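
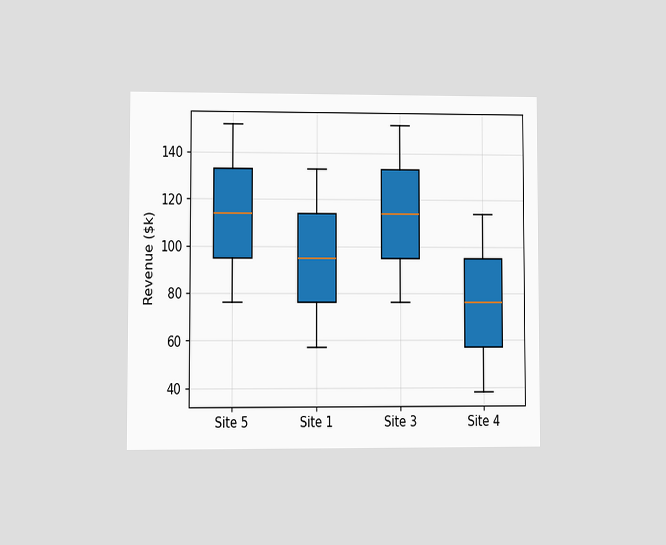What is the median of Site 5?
The chart is viewed at a slight angle. The median line in the Site 5 box sits at $114k.

$114k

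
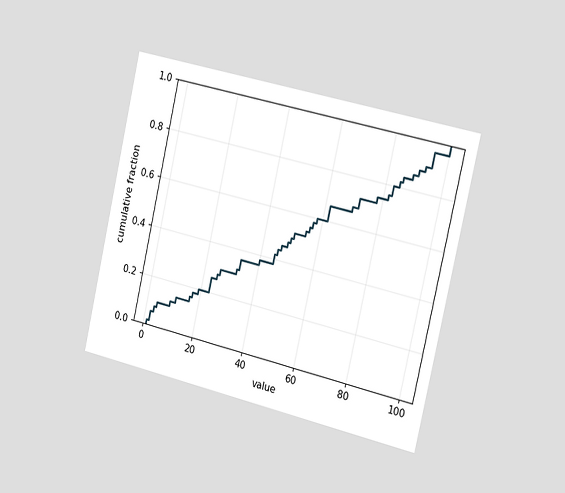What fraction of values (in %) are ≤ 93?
90%

The chart is tilted about 13° clockwise and viewed slightly from the right. At x=93 the ECDF step is at 90%.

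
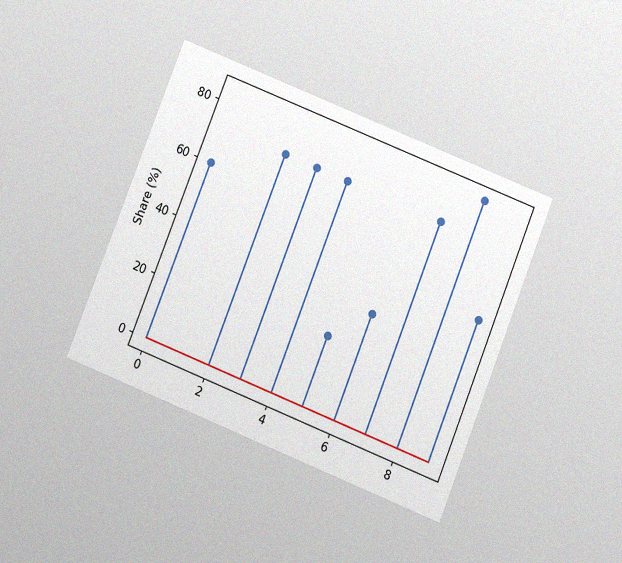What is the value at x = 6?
36%

The chart is tilted about 22° clockwise and viewed slightly from below, with some photo noise. The stem at x=6 reaches 36%.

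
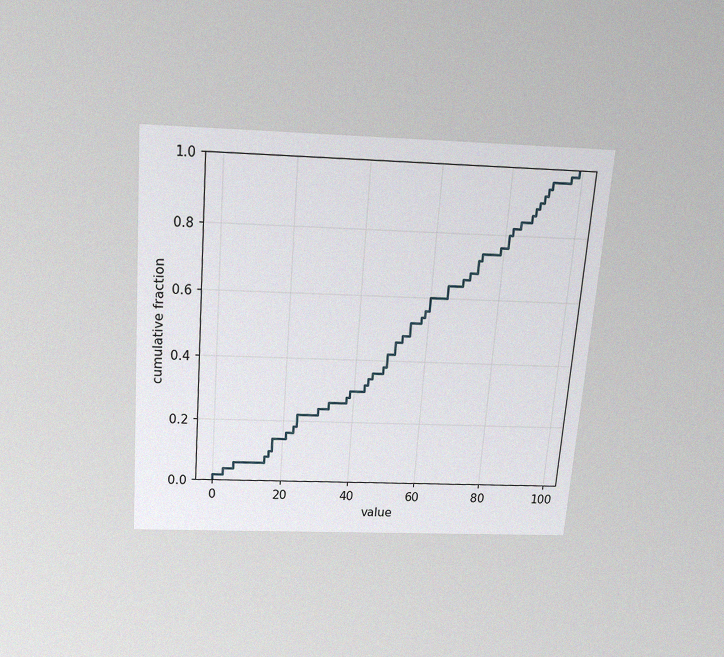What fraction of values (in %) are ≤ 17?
14%

The chart is tilted about 5° clockwise and viewed slightly from above, with some photo noise. At x=17 the ECDF step is at 14%.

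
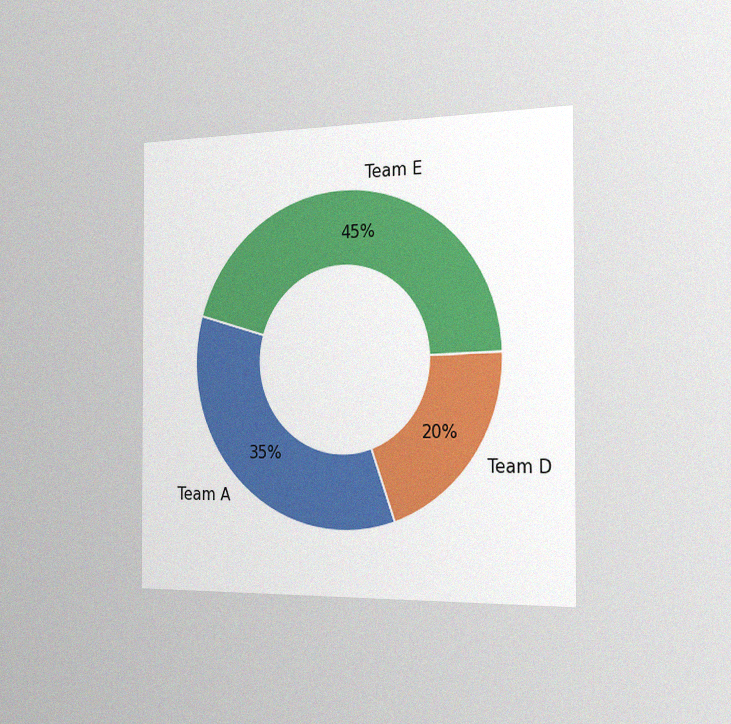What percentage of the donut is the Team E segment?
45%

The chart is viewed slightly from the right, with some photo noise. The Team E segment takes up 45% of the ring.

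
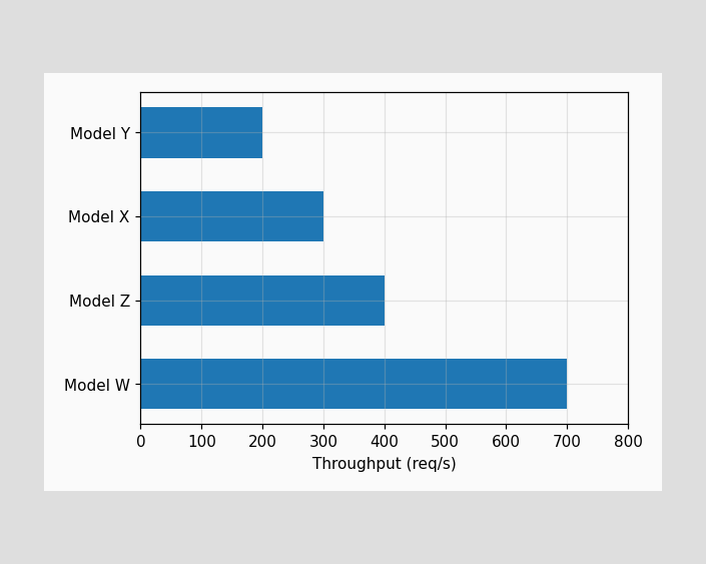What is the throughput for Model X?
Reading along the chart's x-axis, the Model X bar reaches 300req/s.

300req/s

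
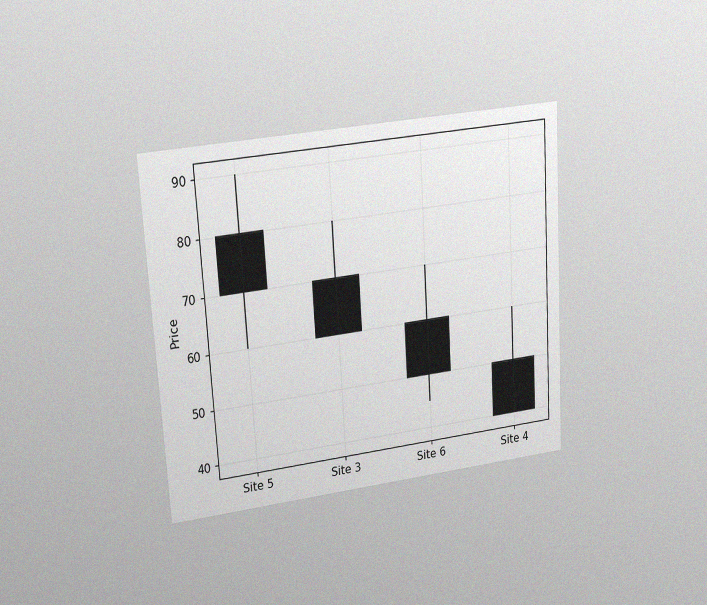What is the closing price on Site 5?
The chart is tilted about 3° counter-clockwise and viewed at a slight angle, with some photo noise. The Site 5 candle closes at 70.

70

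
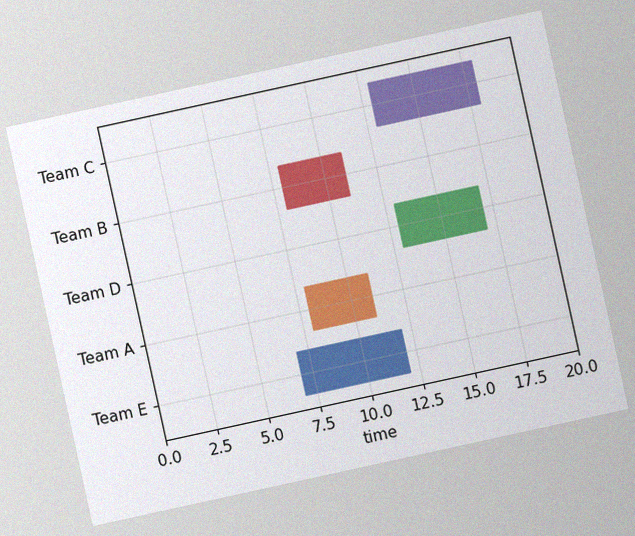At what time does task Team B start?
8

The chart is tilted about 12° counter-clockwise, with some photo noise. The Team B bar begins at t=8.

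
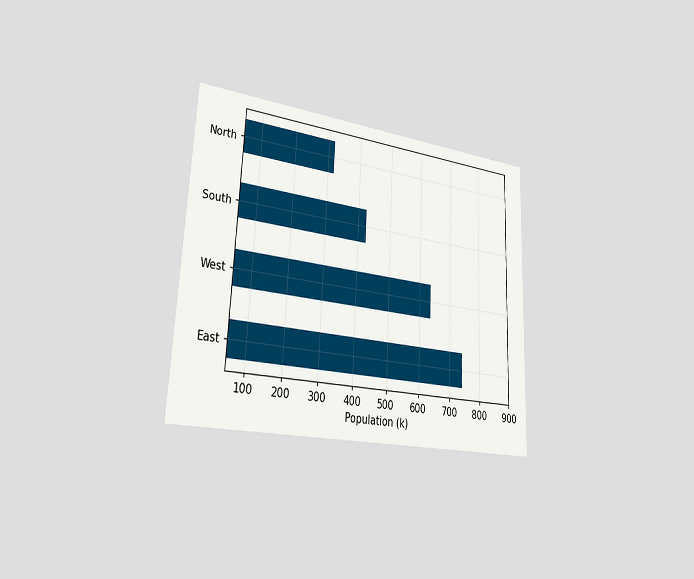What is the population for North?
The chart is tilted about 2° clockwise and viewed slightly from the left. Reading along the chart's x-axis, the North bar reaches 318k.

318k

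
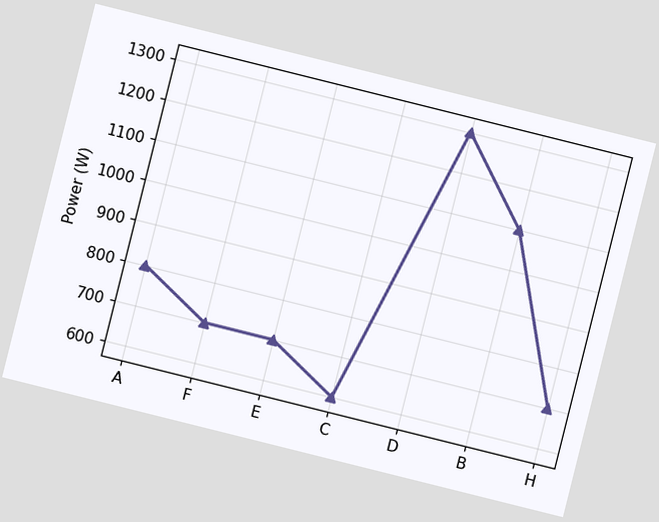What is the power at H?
The chart is tilted about 14° clockwise. At H, the line is at 700W.

700W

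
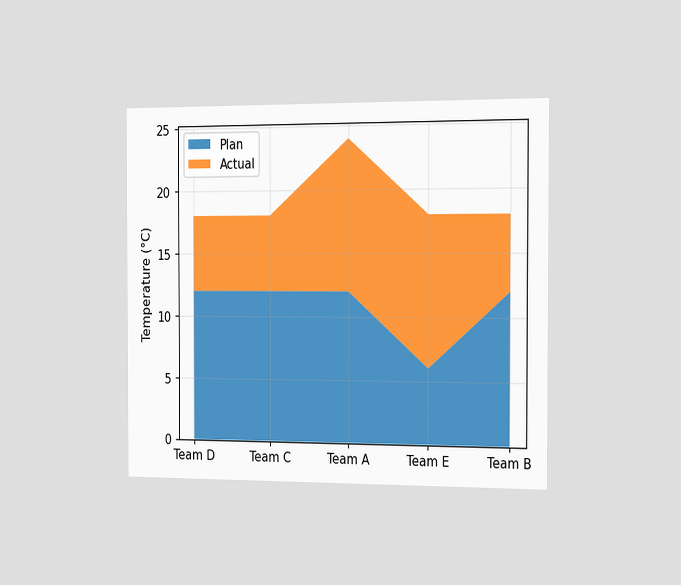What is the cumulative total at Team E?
The chart is viewed slightly from the right. The stacked total at Team E reaches 18°C.

18°C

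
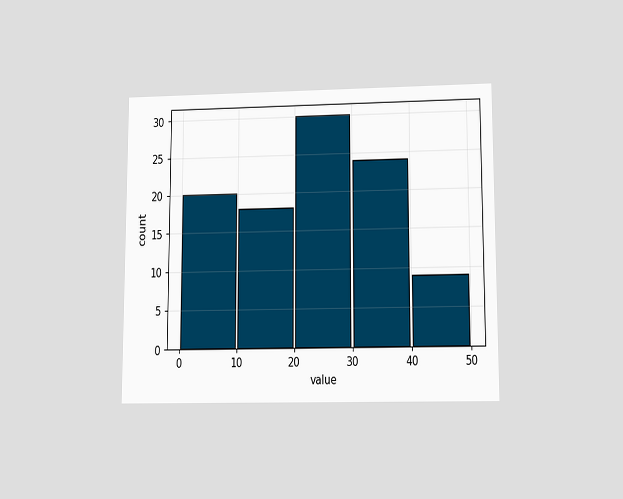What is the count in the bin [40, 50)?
9

The chart is viewed slightly from below. The [40, 50) bin has height 9.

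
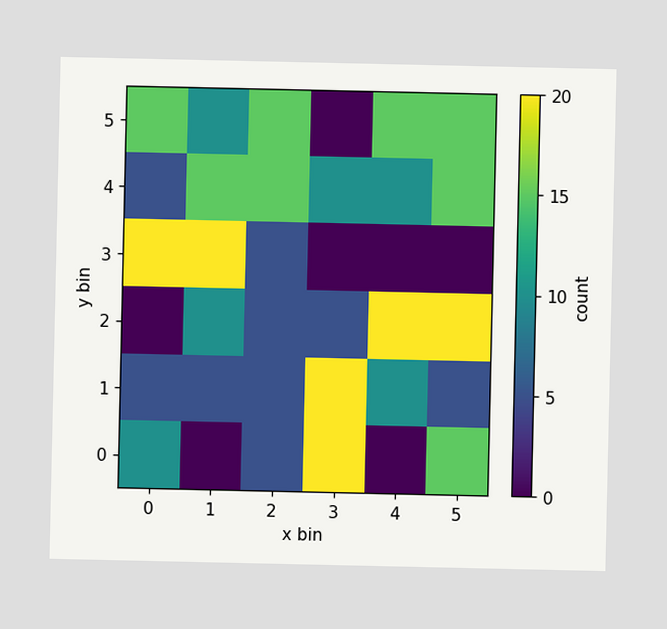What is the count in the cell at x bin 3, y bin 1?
Matching the cell (3, 1) against the colorbar gives 20.

20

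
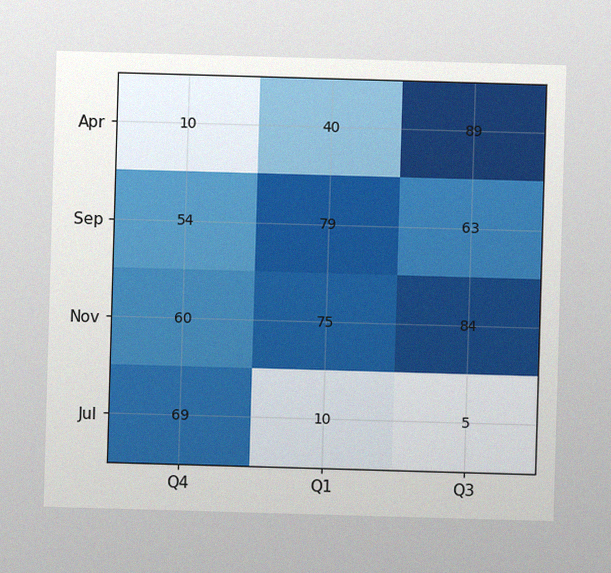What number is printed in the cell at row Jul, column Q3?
5

The image has some photo noise and uneven lighting. The (Jul, Q3) cell reads 5.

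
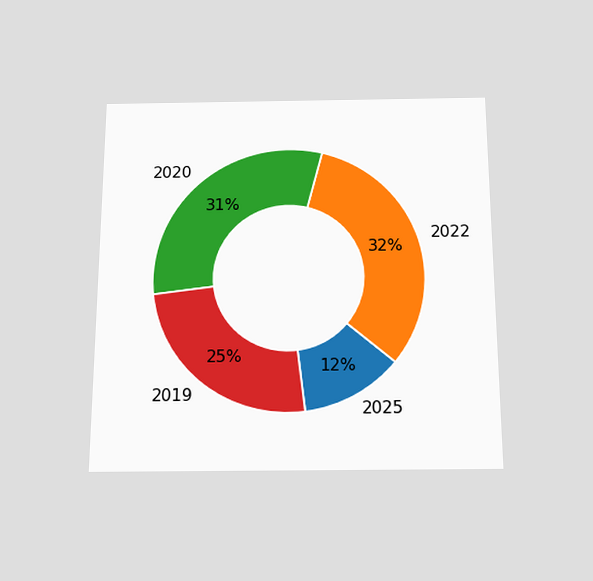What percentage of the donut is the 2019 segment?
The chart is viewed slightly from below. The 2019 segment takes up 25% of the ring.

25%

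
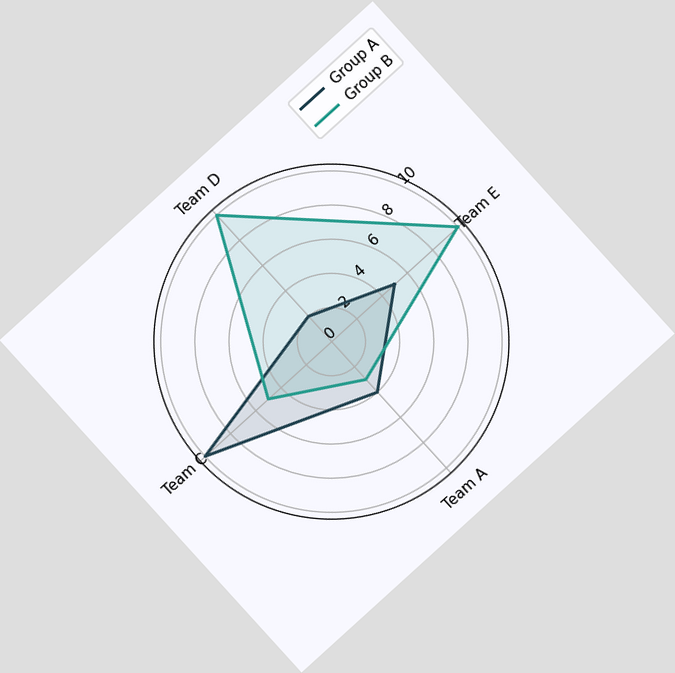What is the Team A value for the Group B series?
3

The chart is tilted about 42° counter-clockwise. On the Team A axis, Group B reaches 3.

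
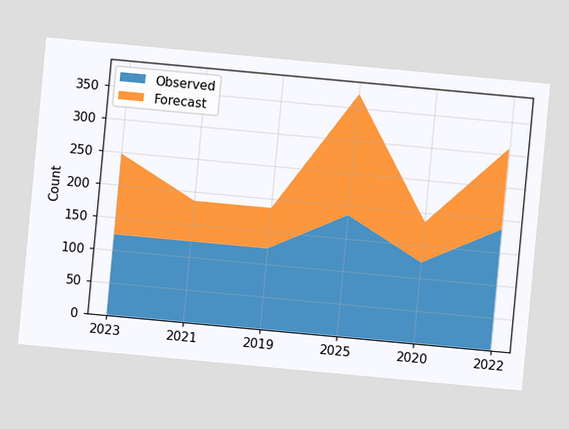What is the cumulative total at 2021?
186

The chart is tilted about 5° clockwise. The stacked total at 2021 reaches 186.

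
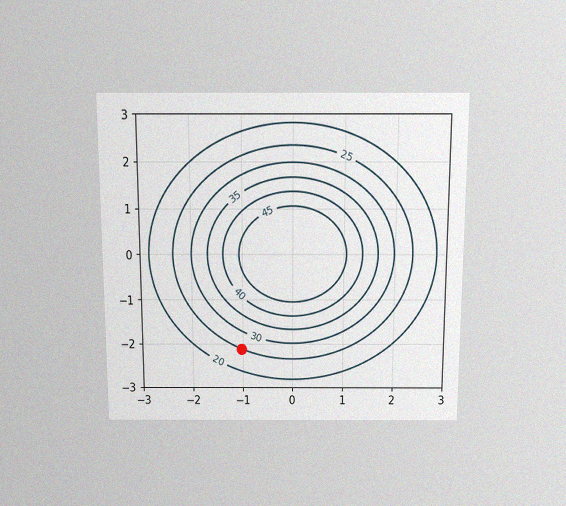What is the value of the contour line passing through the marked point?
The chart is viewed slightly from above, with some photo noise. The marked point sits on the contour labelled 25.

25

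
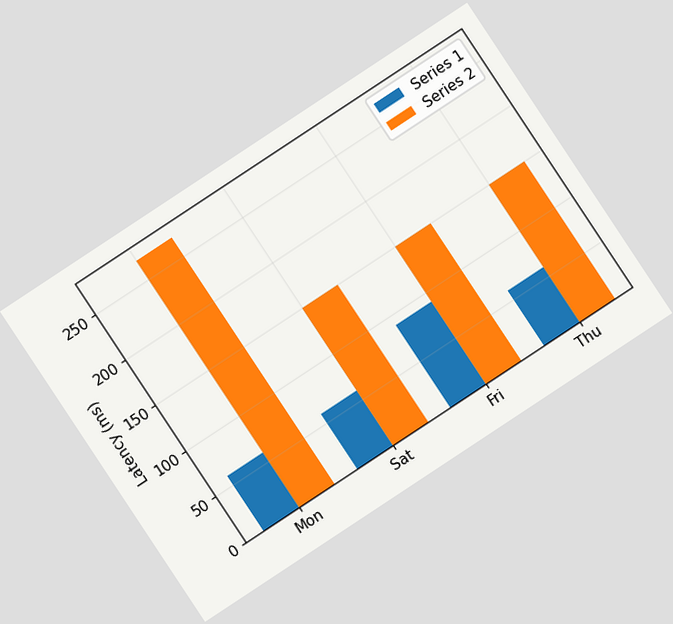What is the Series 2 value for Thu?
The chart is tilted about 33° counter-clockwise. The Series 2 bar at Thu reaches 150ms on the y-axis.

150ms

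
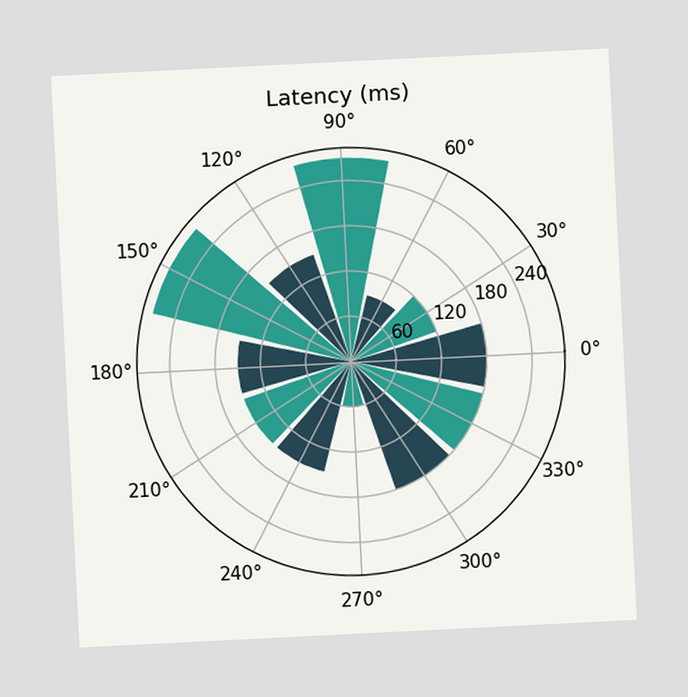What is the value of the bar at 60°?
90ms

The chart is tilted about 3° counter-clockwise. The bar at 60° reaches 90ms on the radial axis.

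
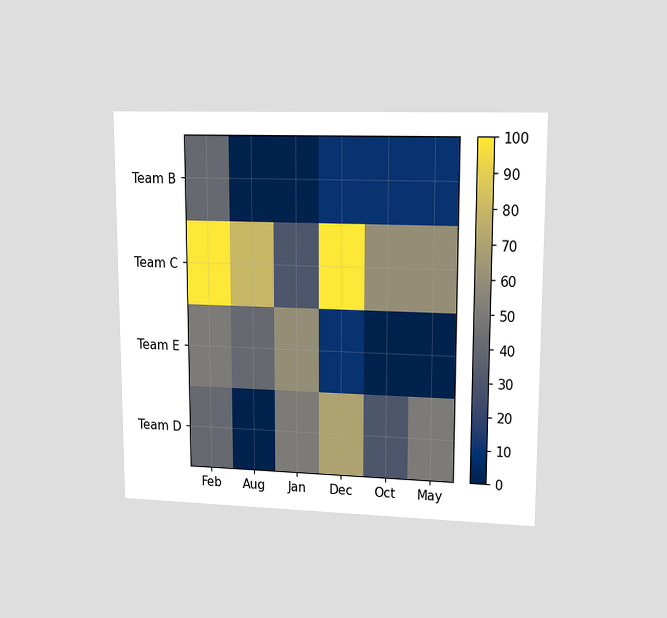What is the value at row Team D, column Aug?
The chart is viewed at a slight angle. Matching cell (Team D, Aug) against the colorbar gives 0.

0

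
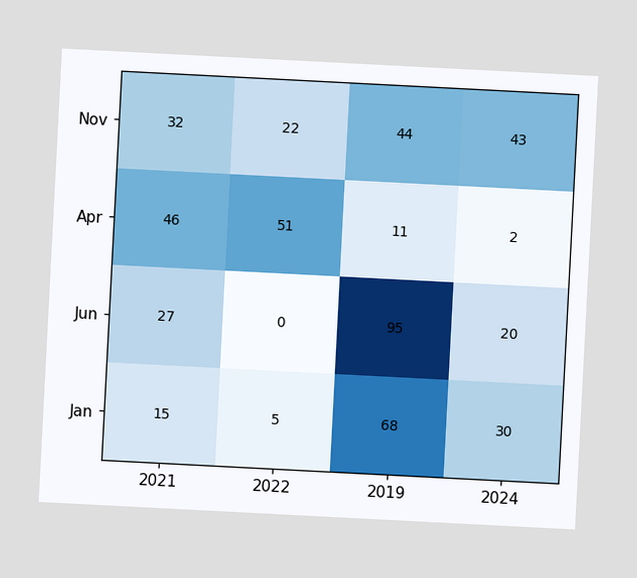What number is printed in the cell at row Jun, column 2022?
0

The chart is tilted about 3° clockwise. The (Jun, 2022) cell reads 0.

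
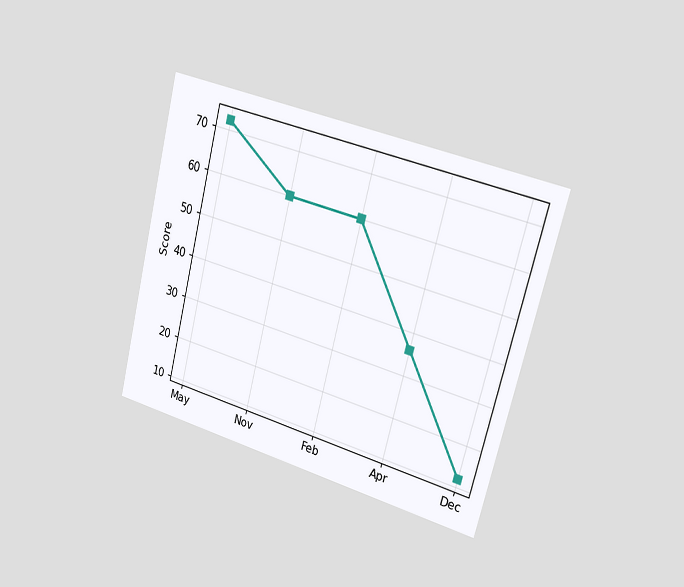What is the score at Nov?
60

The chart is tilted about 15° clockwise and viewed slightly from the right. At Nov, the line is at 60.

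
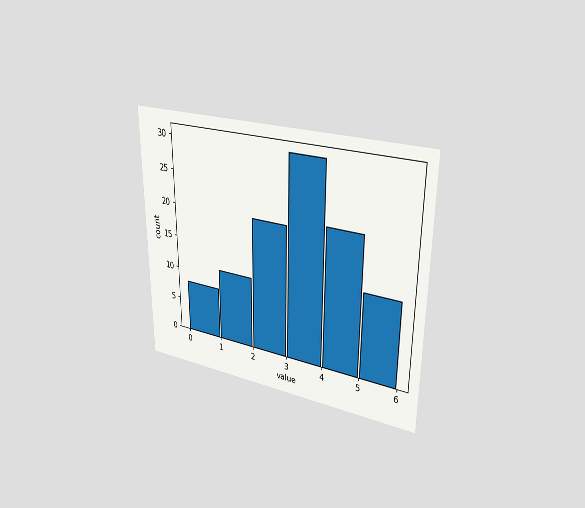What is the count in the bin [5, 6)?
13

The chart is viewed at a slight angle. The [5, 6) bin has height 13.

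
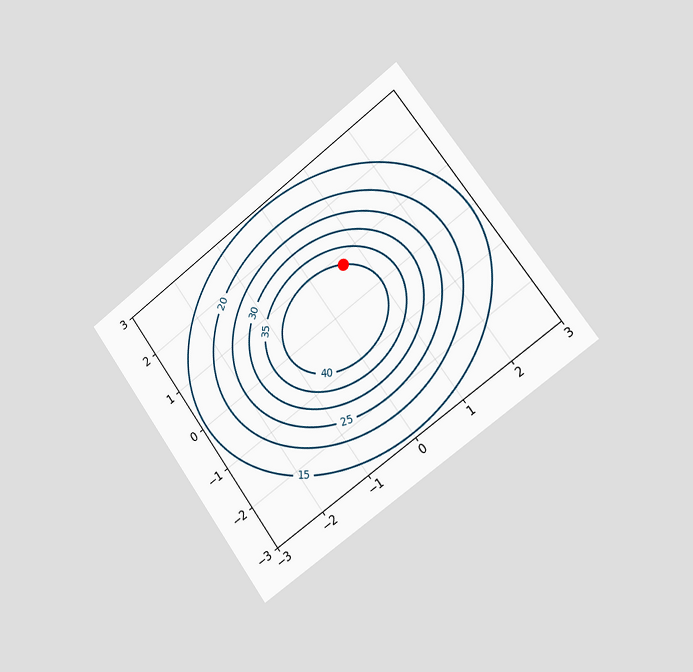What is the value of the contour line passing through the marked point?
40

The chart is tilted about 36° counter-clockwise and viewed slightly from the right. The marked point sits on the contour labelled 40.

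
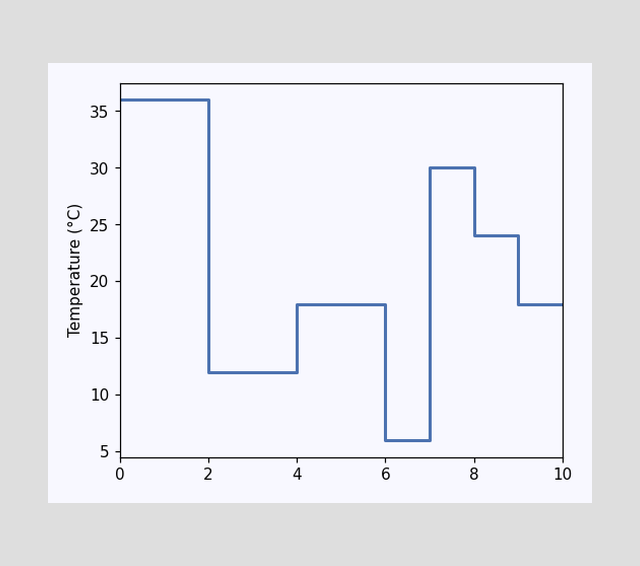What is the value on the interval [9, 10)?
18°C

On [9, 10) the step sits at 18°C.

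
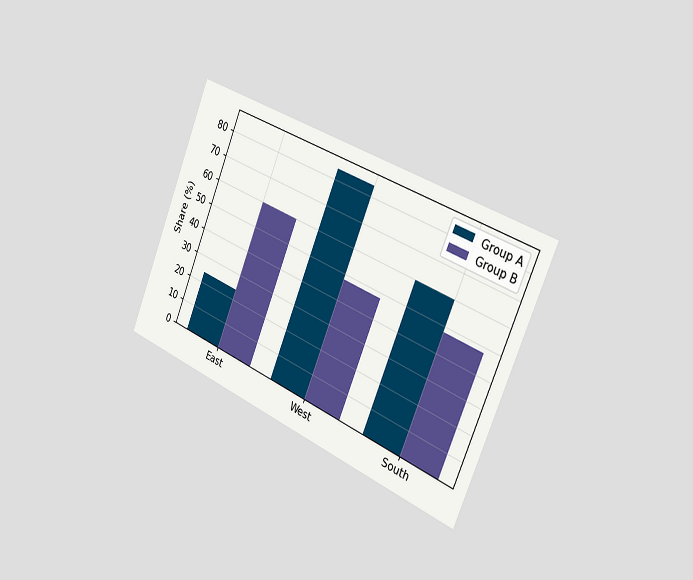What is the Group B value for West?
48%

The chart is tilted about 23° clockwise and viewed slightly from the right. The Group B bar at West reaches 48% on the y-axis.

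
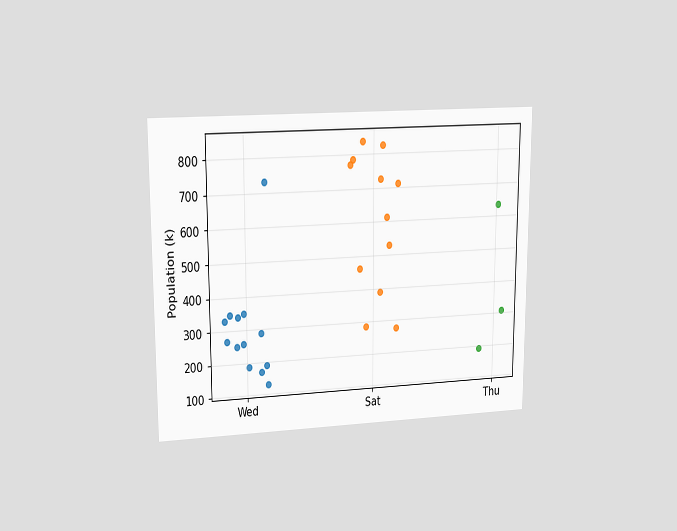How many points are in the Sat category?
12

The chart is viewed at a slight angle. Counting the markers in the Sat column gives 12.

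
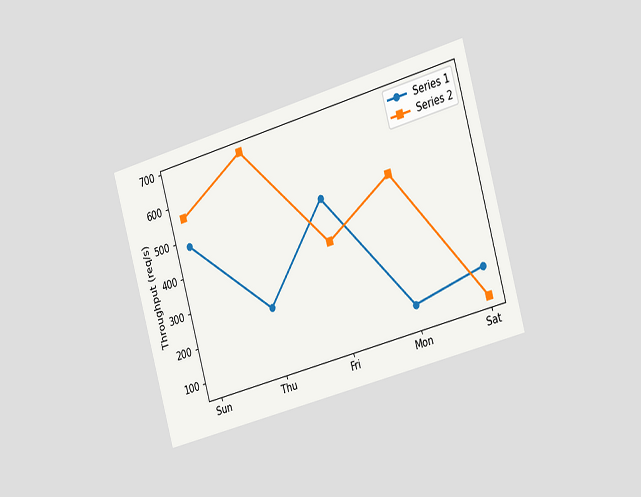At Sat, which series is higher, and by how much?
The chart is tilted about 16° counter-clockwise and viewed slightly from the right. At Sat, Series 1 sits above the other line by 80req/s.

Series 1, by 80req/s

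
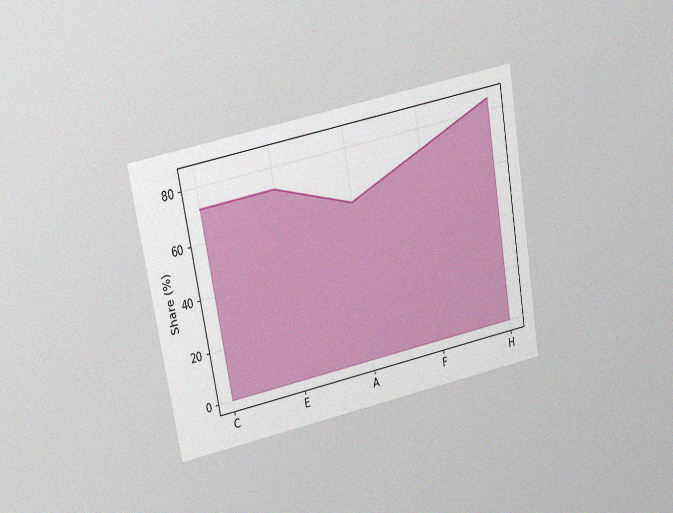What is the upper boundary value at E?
72%

The chart is tilted about 10° counter-clockwise and viewed slightly from above, with some photo noise. At E the upper boundary is at 72%.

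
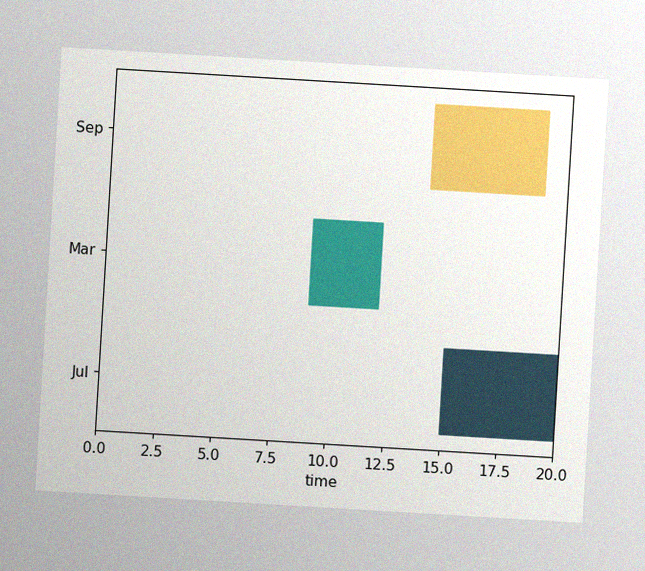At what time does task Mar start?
9

The chart is tilted about 3° clockwise, with some photo noise. The Mar bar begins at t=9.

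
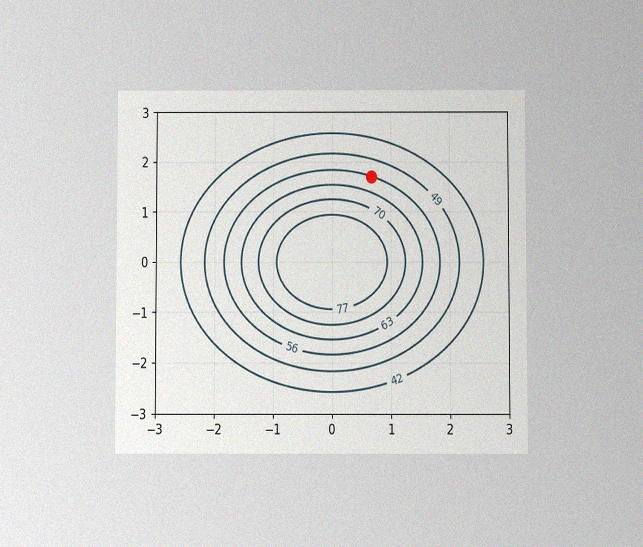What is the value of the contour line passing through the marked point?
The chart is viewed slightly from below, with some photo noise. The marked point sits on the contour labelled 56.

56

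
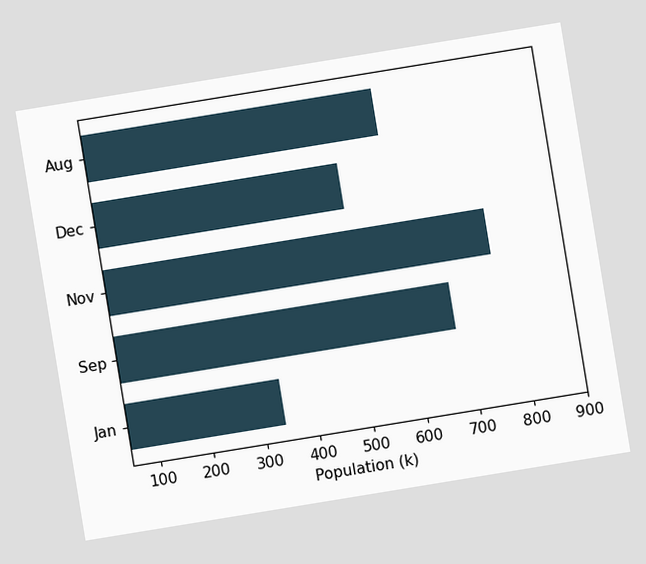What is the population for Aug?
The chart is tilted about 9° counter-clockwise. Reading along the chart's x-axis, the Aug bar reaches 595k.

595k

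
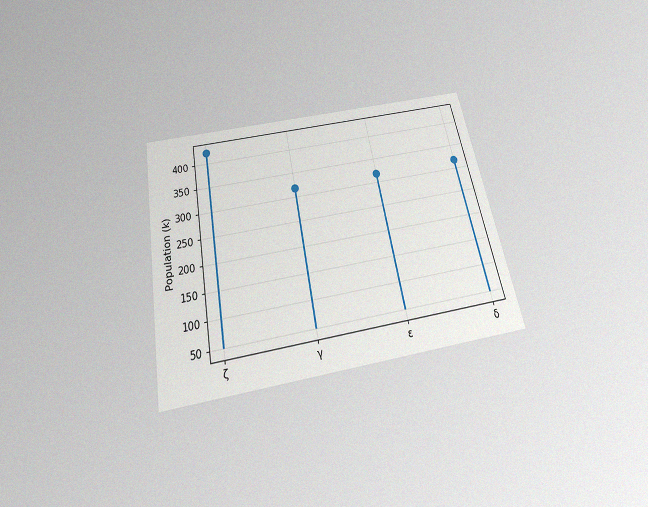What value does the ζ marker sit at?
424k

The chart is tilted about 11° counter-clockwise and viewed slightly from below, with some photo noise. The ζ marker sits at 424k.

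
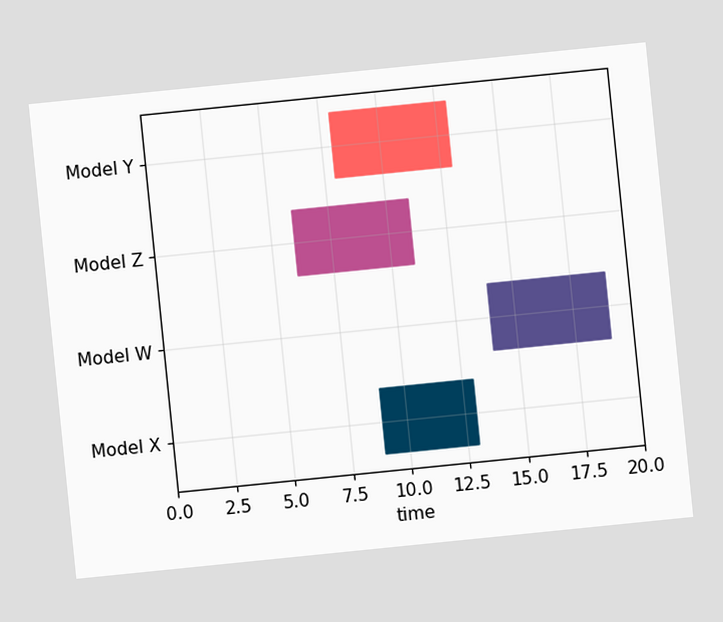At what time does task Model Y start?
8

The chart is tilted about 6° counter-clockwise. The Model Y bar begins at t=8.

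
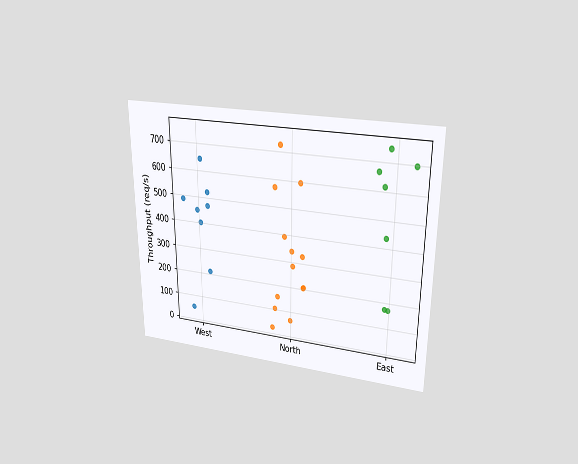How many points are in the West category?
8

The chart is viewed at a slight angle. Counting the markers in the West column gives 8.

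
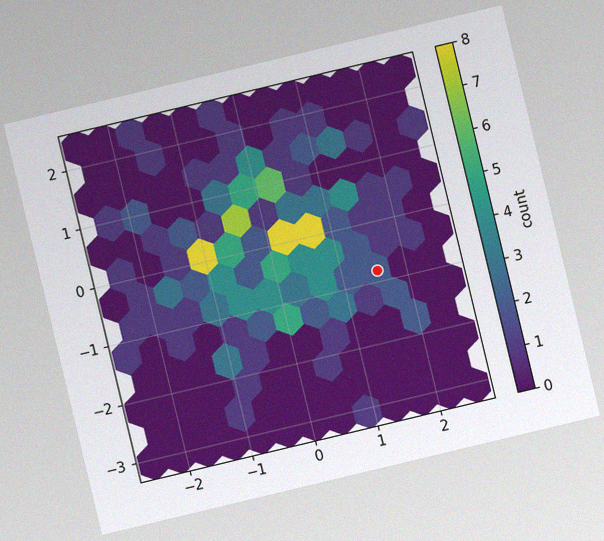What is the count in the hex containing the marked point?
2

The chart is tilted about 13° counter-clockwise, with some photo noise. The marked hex reads 2 on the colorbar.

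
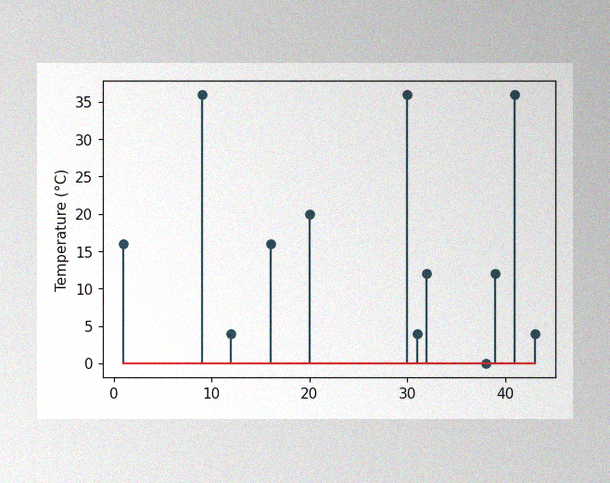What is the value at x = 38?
0°C

The image has some photo noise and uneven lighting. The stem at x=38 reaches 0°C.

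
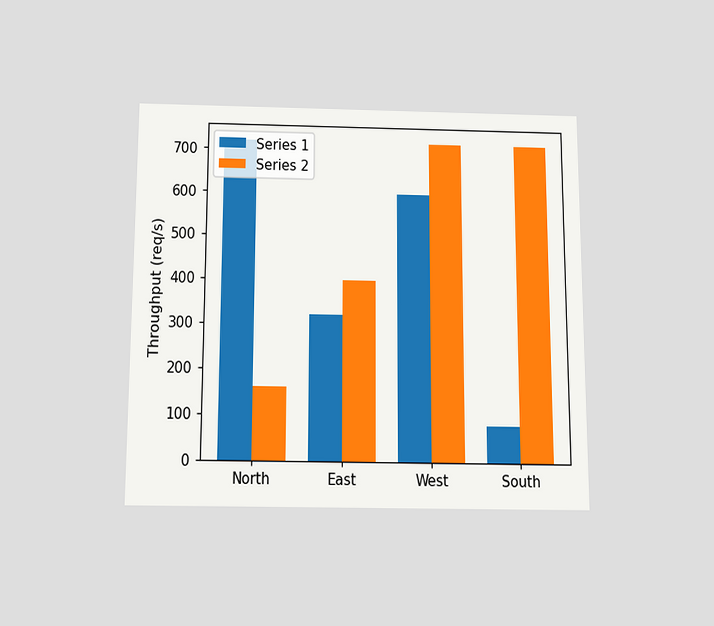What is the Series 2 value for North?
160req/s

The chart is viewed slightly from below. The Series 2 bar at North reaches 160req/s on the y-axis.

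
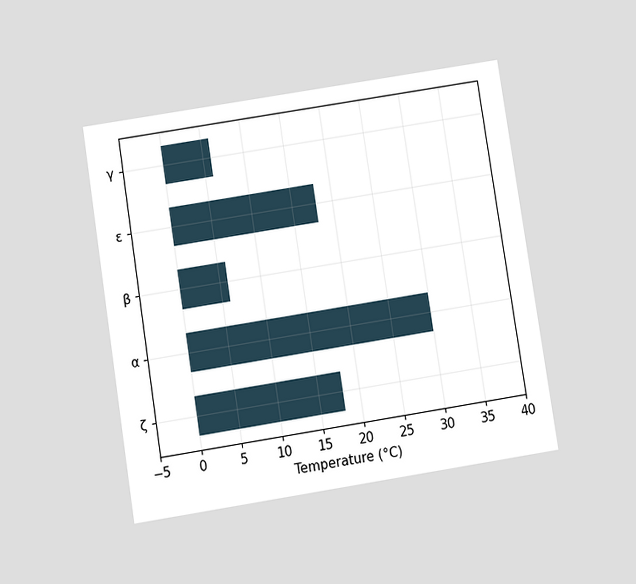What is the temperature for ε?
The chart is tilted about 9° counter-clockwise and viewed at a slight angle. Reading along the chart's x-axis, the ε bar reaches 18°C.

18°C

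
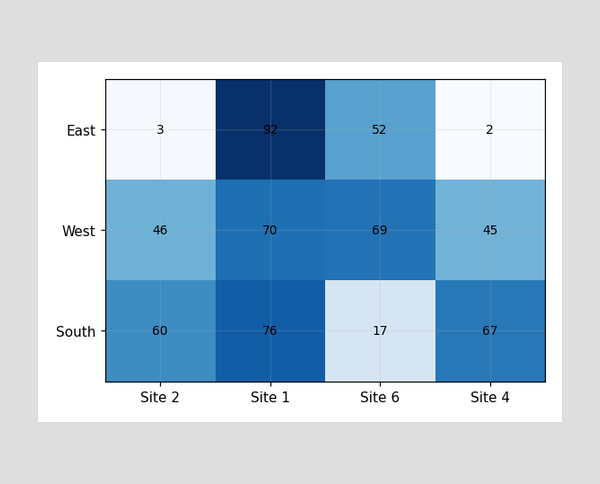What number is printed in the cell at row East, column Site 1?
The (East, Site 1) cell reads 92.

92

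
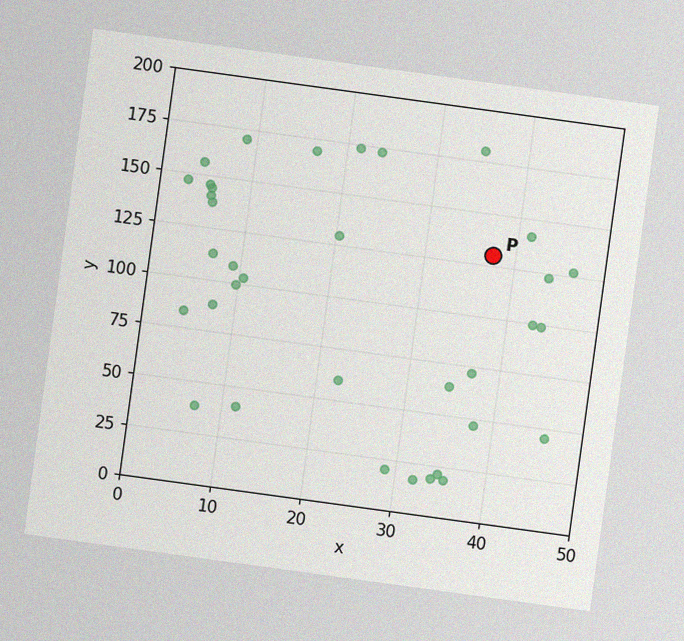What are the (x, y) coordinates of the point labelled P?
The chart is tilted about 8° clockwise, with some photo noise. Following the gridlines from P to each axis, P sits at (37.5, 130).

(37.5, 130)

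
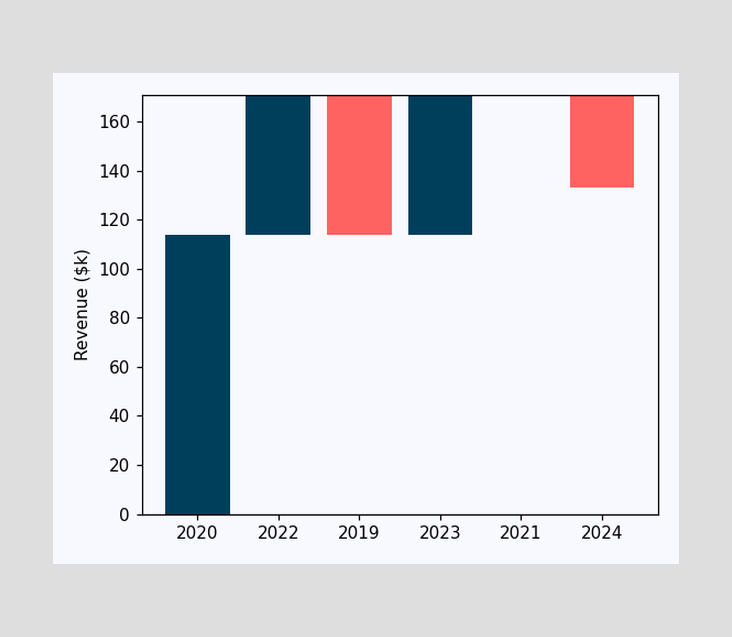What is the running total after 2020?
$114k

After 2020 the running total reaches $114k.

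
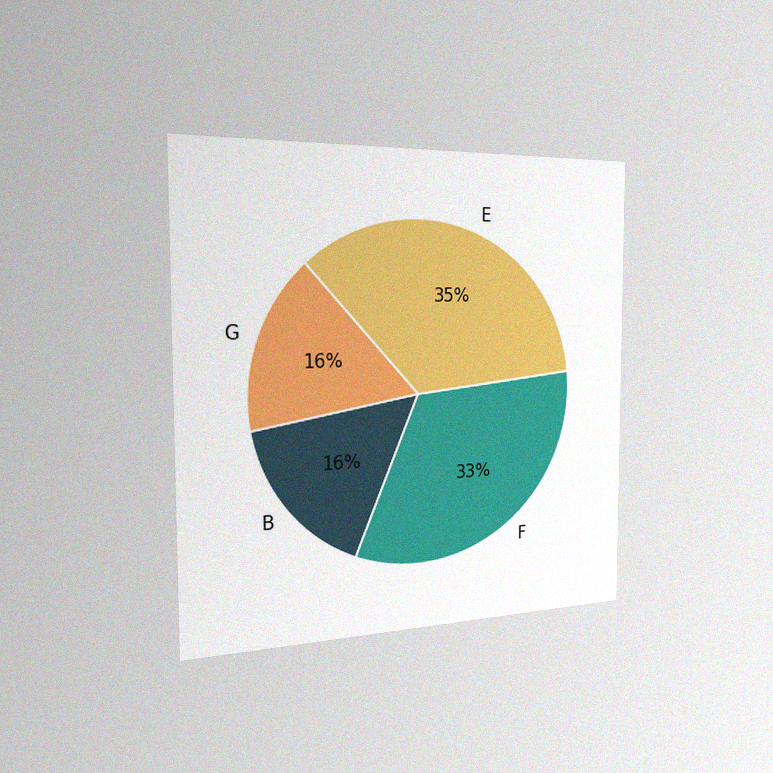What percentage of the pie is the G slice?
16%

The chart is viewed slightly from the left, with some photo noise. The G slice takes up 16% of the pie.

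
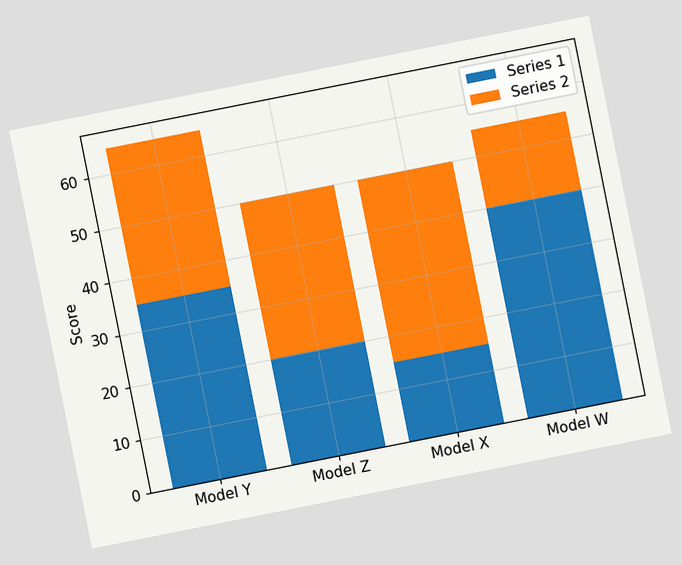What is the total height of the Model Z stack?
50

The chart is tilted about 11° counter-clockwise. The Model Z stack's top reaches 50 on the y-axis.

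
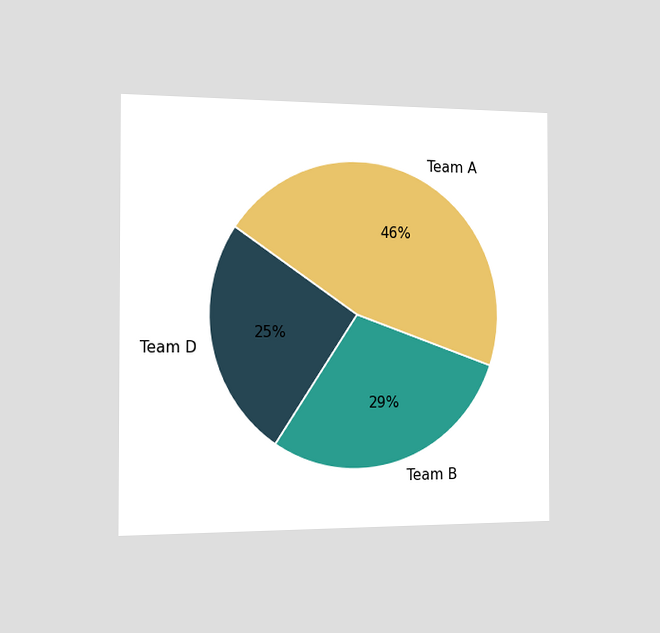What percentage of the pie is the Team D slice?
25%

The chart is viewed slightly from the left. The Team D slice takes up 25% of the pie.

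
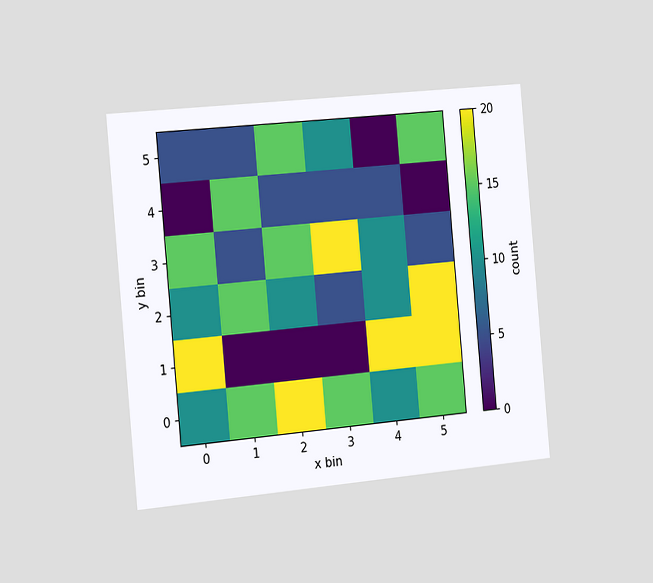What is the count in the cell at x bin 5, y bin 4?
The chart is tilted about 5° counter-clockwise and viewed slightly from the left. Matching the cell (5, 4) against the colorbar gives 0.

0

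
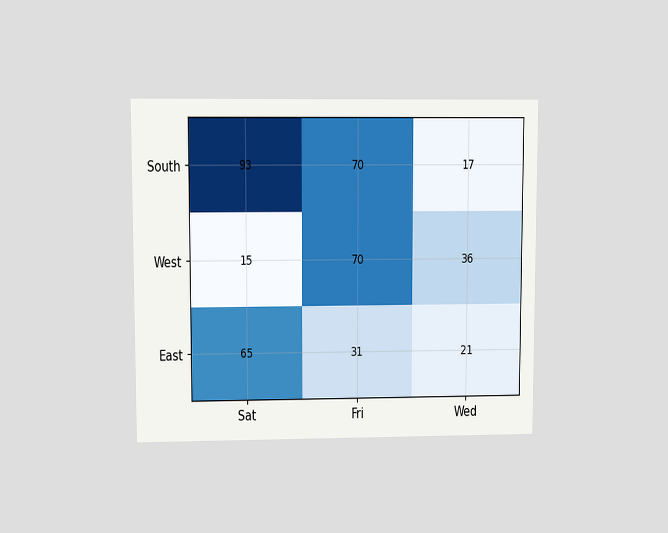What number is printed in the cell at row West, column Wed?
36

The chart is viewed at a slight angle. The (West, Wed) cell reads 36.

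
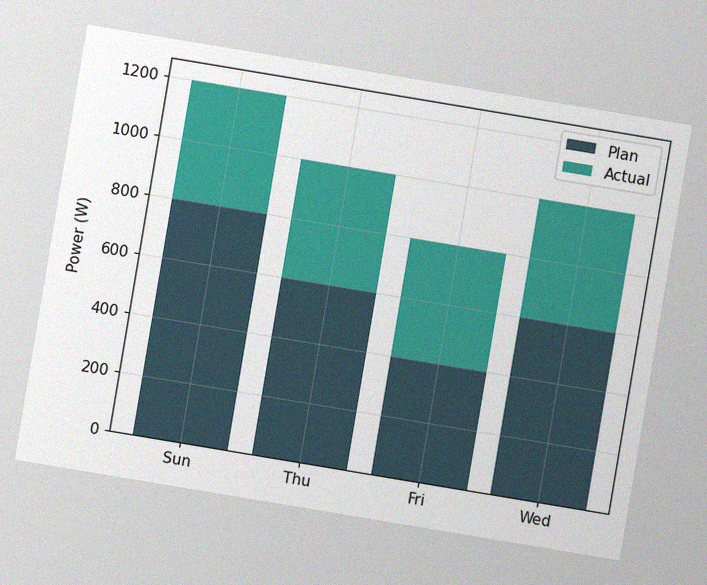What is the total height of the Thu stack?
1000W

The chart is tilted about 9° clockwise, with some photo noise. The Thu stack's top reaches 1000W on the y-axis.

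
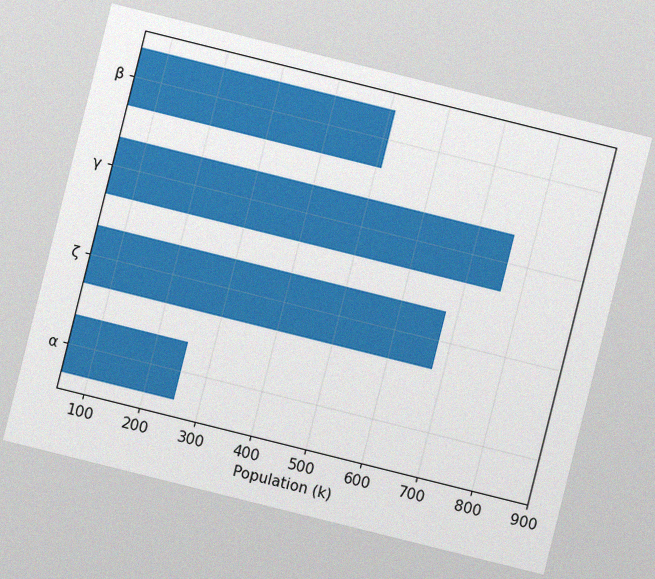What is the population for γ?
765k

The chart is tilted about 14° clockwise, with some photo noise. Reading along the chart's x-axis, the γ bar reaches 765k.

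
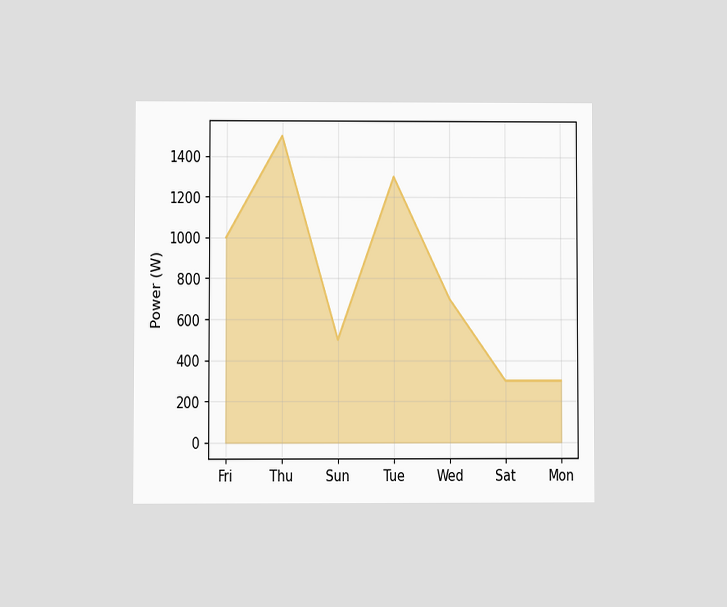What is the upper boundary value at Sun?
The chart is viewed at a slight angle. At Sun the upper boundary is at 500W.

500W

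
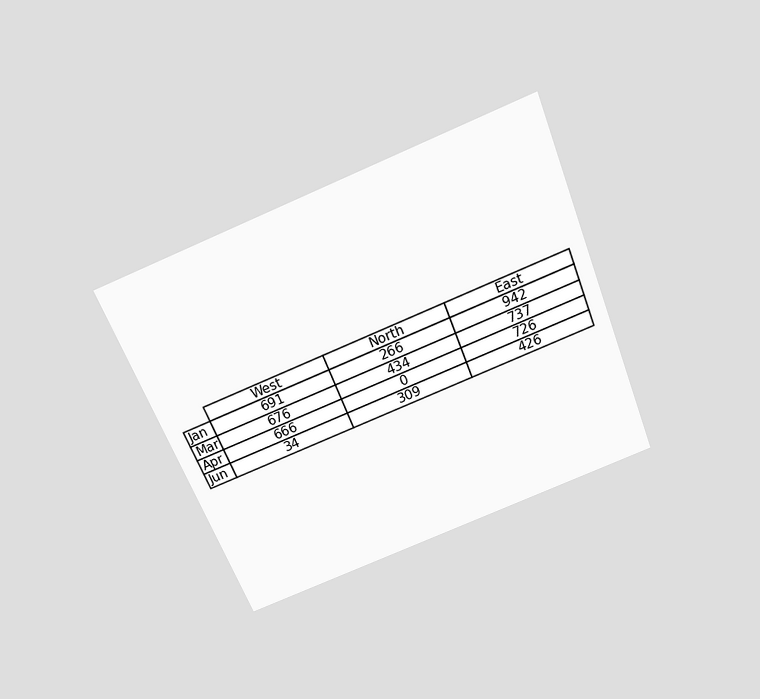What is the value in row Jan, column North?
266

The chart is tilted about 22° counter-clockwise and viewed slightly from above. The (Jan, North) cell reads 266.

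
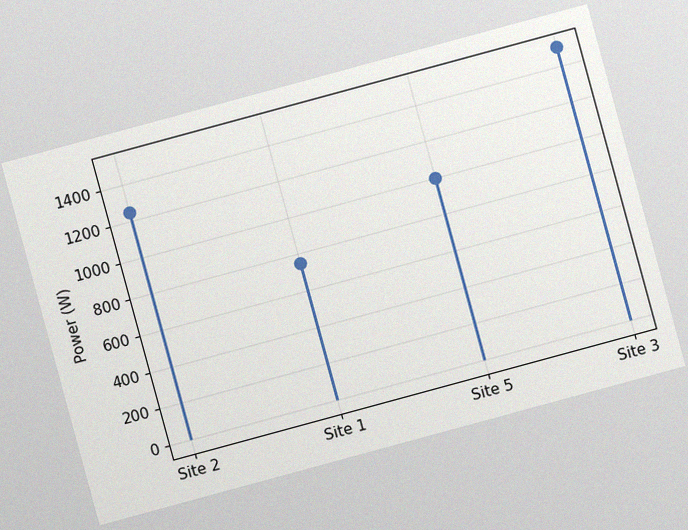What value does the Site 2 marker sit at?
1250W

The chart is tilted about 15° counter-clockwise, with some photo noise. The Site 2 marker sits at 1250W.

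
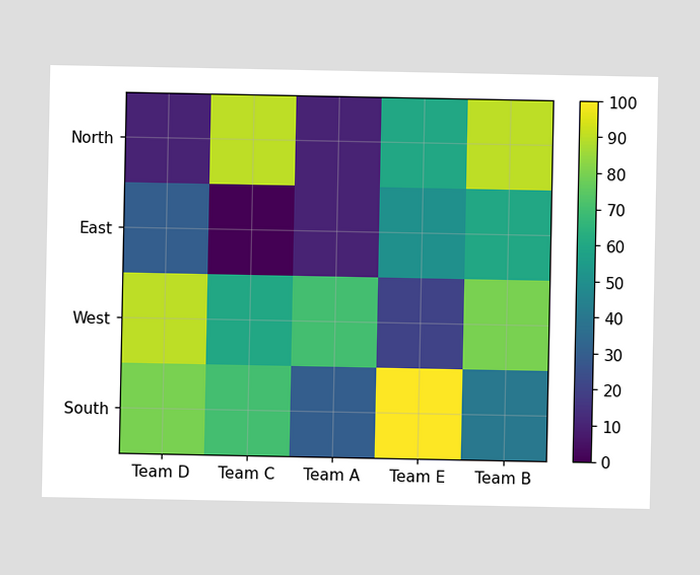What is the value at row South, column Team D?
80

Matching cell (South, Team D) against the colorbar gives 80.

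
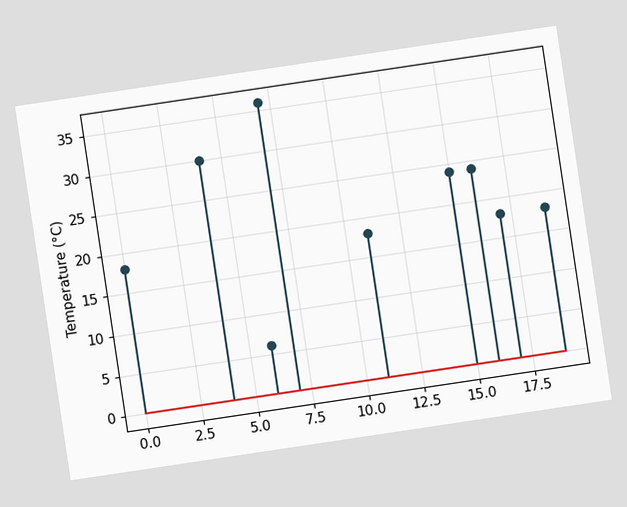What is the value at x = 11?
18°C

The chart is tilted about 8° counter-clockwise. The stem at x=11 reaches 18°C.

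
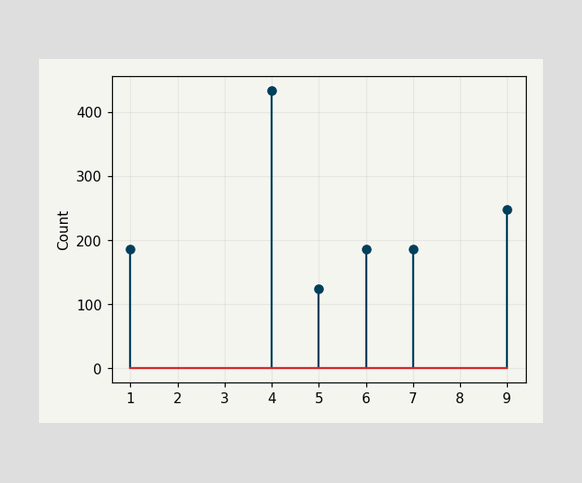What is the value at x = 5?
124

The stem at x=5 reaches 124.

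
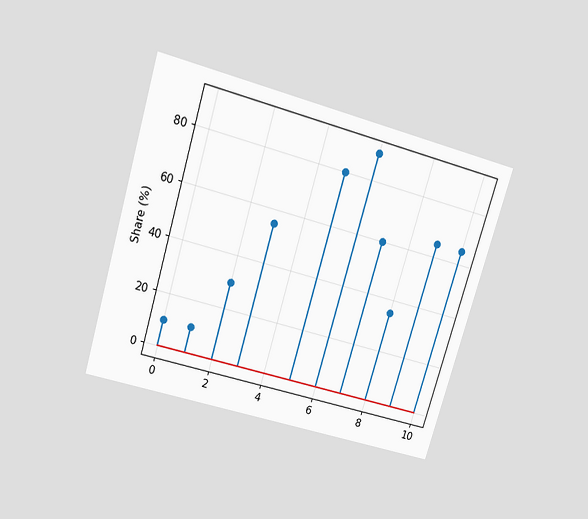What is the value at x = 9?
The chart is tilted about 17° clockwise and viewed slightly from above. The stem at x=9 reaches 65%.

65%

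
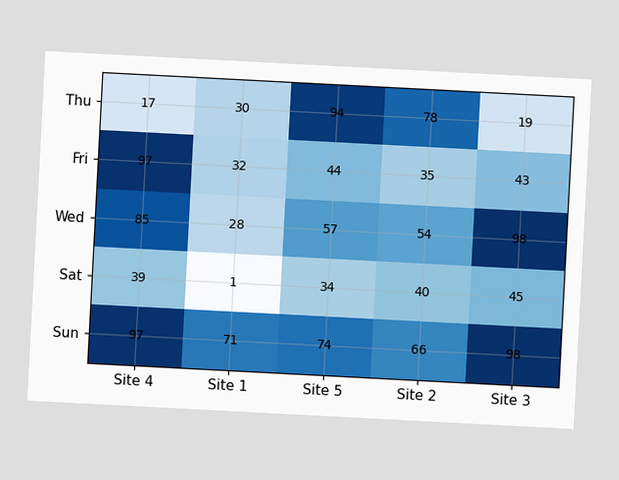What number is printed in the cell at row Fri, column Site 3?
43

The chart is tilted about 3° clockwise. The (Fri, Site 3) cell reads 43.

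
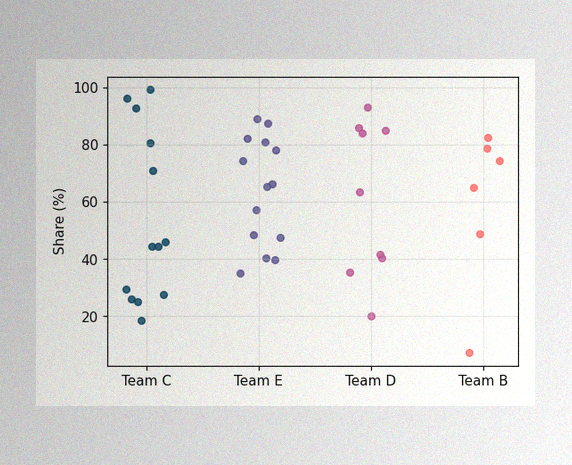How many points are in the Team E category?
14

The image has some photo noise and uneven lighting. Counting the markers in the Team E column gives 14.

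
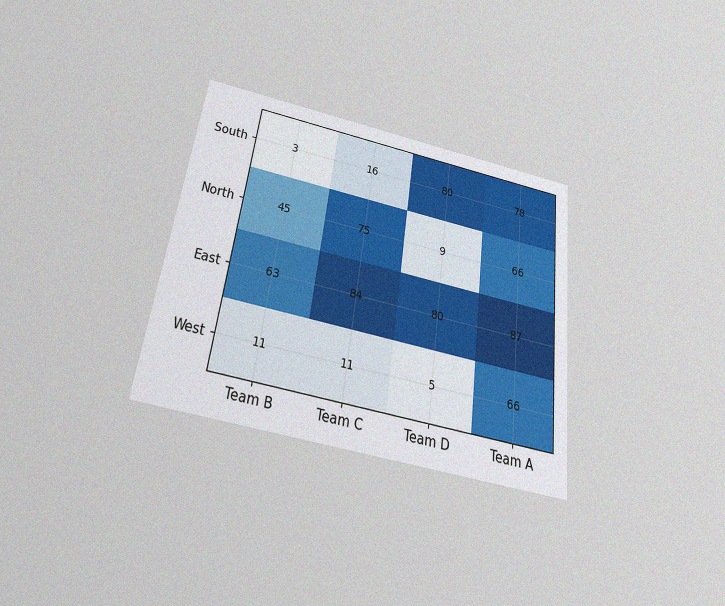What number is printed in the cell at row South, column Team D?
The chart is tilted about 7° clockwise and viewed slightly from below, with some photo noise. The (South, Team D) cell reads 80.

80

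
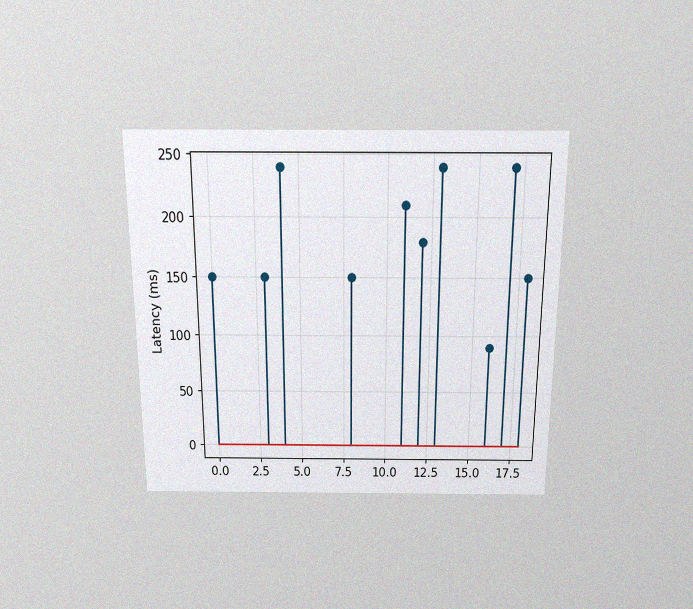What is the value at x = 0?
150ms

The chart is viewed slightly from above, with some photo noise. The stem at x=0 reaches 150ms.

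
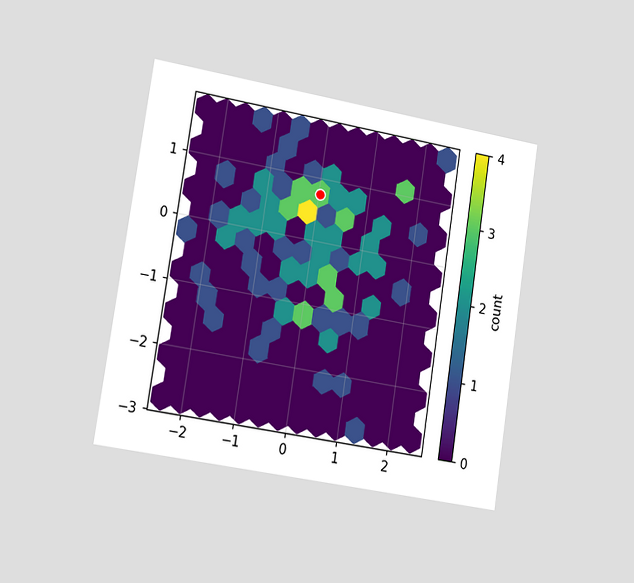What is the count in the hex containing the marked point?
3

The chart is tilted about 9° clockwise and viewed slightly from the left. The marked hex reads 3 on the colorbar.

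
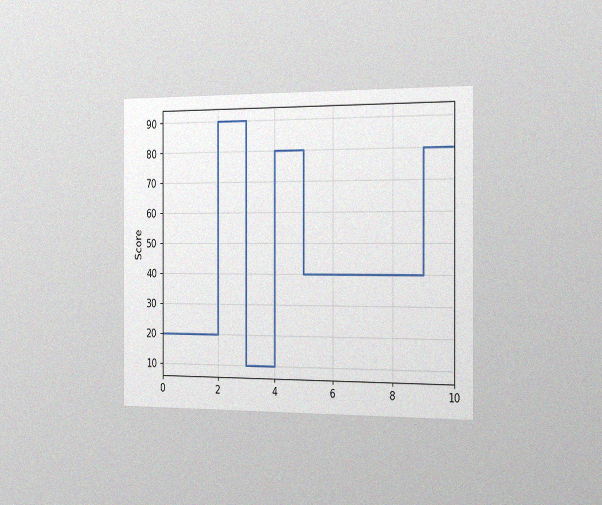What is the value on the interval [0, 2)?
The chart is viewed slightly from the right, with some photo noise. On [0, 2) the step sits at 20.

20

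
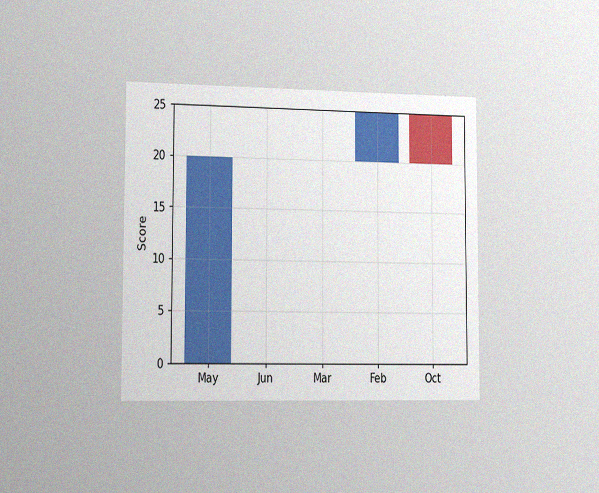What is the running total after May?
The chart is viewed slightly from the left, with some photo noise. After May the running total reaches 20.

20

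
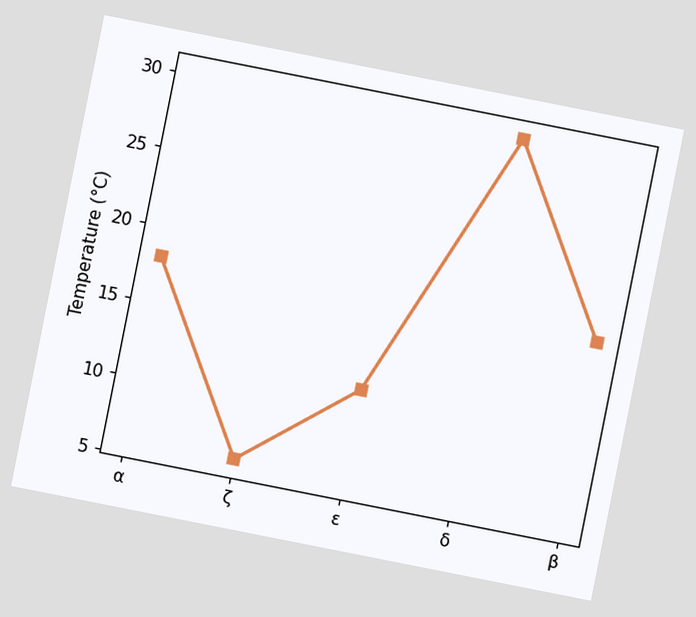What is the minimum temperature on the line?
6°C

The chart is tilted about 11° clockwise. The lowest point is at ζ, and reading across to the y-axis gives 6°C.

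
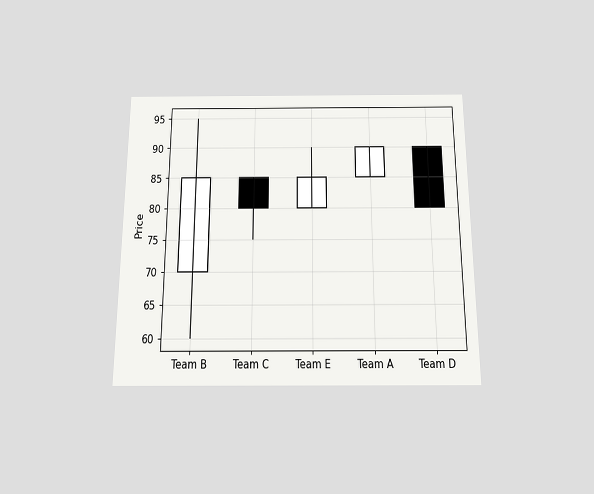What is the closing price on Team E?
85

The chart is viewed slightly from below. The Team E candle closes at 85.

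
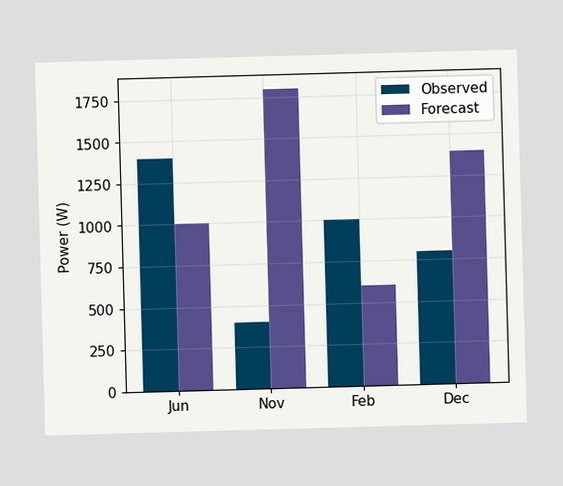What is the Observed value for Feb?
1000W

The Observed bar at Feb reaches 1000W on the y-axis.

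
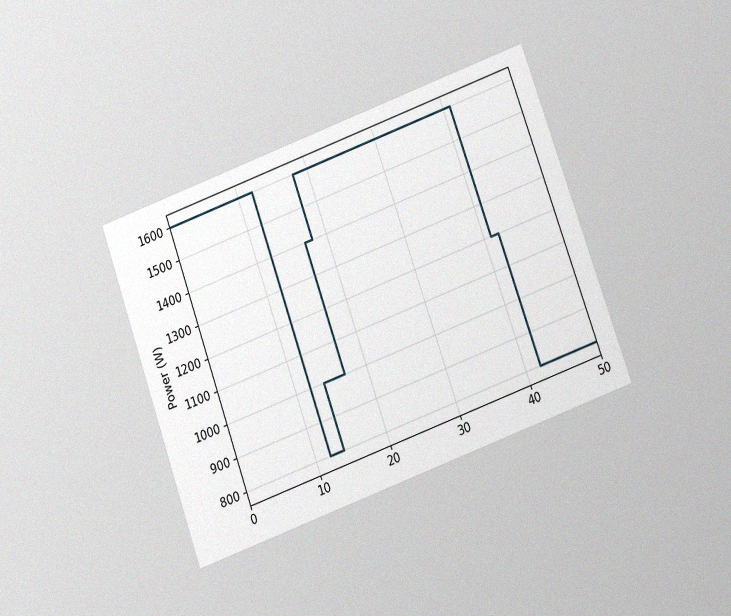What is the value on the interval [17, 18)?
The chart is tilted about 20° counter-clockwise and viewed slightly from below, with some photo noise. On [17, 18) the step sits at 1400W.

1400W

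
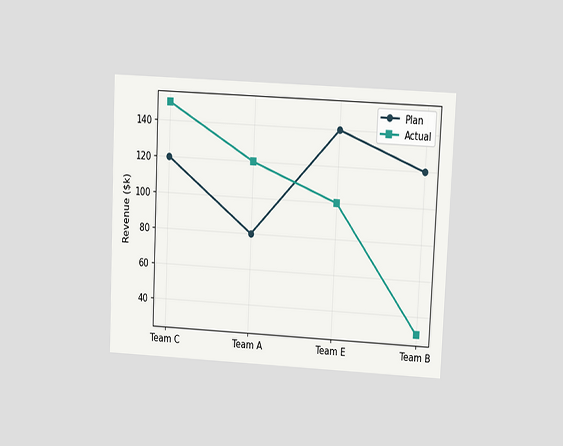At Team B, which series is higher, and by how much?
Plan, by $90k

The chart is tilted about 3° clockwise and viewed at a slight angle. At Team B, Plan sits above the other line by $90k.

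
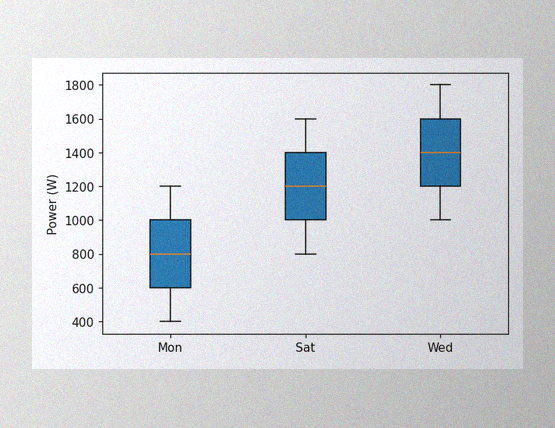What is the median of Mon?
800W

The image has some photo noise and uneven lighting. The median line in the Mon box sits at 800W.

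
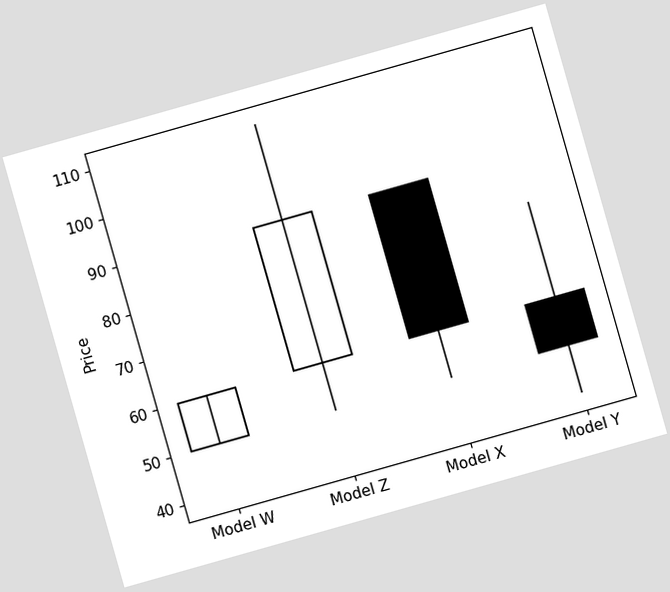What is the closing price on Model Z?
90

The chart is tilted about 16° counter-clockwise. The Model Z candle closes at 90.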